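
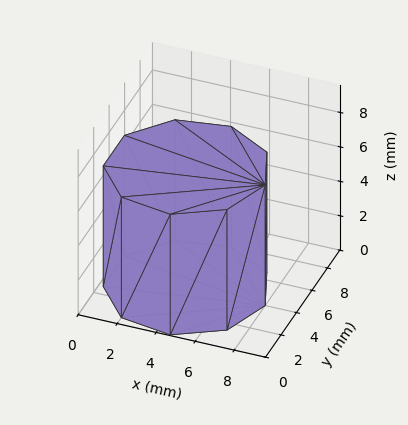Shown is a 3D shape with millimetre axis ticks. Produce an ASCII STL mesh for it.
Reading the render: the shape is a regular 9-sided prism (a cylinder approximated with 9 flat sides), circumscribed radius ≈ 4 mm, height ≈ 7 mm (dimensions read to the nearest mm from the axis ticks). For the STL, each face is triangulated and given an outward normal.

solid part
  facet normal 0.0000 0.0000 -1.0000
    outer loop
      vertex 4.695 7.939 0.000
      vertex 7.064 6.571 0.000
      vertex 8.000 4.000 0.000
    endloop
  endfacet
  facet normal 0.0000 0.0000 -1.0000
    outer loop
      vertex 2.000 7.464 0.000
      vertex 4.695 7.939 0.000
      vertex 8.000 4.000 0.000
    endloop
  endfacet
  facet normal 0.0000 0.0000 -1.0000
    outer loop
      vertex 0.241 5.368 0.000
      vertex 2.000 7.464 0.000
      vertex 8.000 4.000 0.000
    endloop
  endfacet
  facet normal 0.0000 0.0000 -1.0000
    outer loop
      vertex 0.241 2.632 0.000
      vertex 0.241 5.368 0.000
      vertex 8.000 4.000 0.000
    endloop
  endfacet
  facet normal 0.0000 0.0000 -1.0000
    outer loop
      vertex 2.000 0.536 0.000
      vertex 0.241 2.632 0.000
      vertex 8.000 4.000 0.000
    endloop
  endfacet
  facet normal 0.0000 0.0000 -1.0000
    outer loop
      vertex 4.695 0.061 0.000
      vertex 2.000 0.536 0.000
      vertex 8.000 4.000 0.000
    endloop
  endfacet
  facet normal 0.0000 0.0000 -1.0000
    outer loop
      vertex 7.064 1.429 0.000
      vertex 4.695 0.061 0.000
      vertex 8.000 4.000 0.000
    endloop
  endfacet
  facet normal 0.0000 0.0000 1.0000
    outer loop
      vertex 8.000 4.000 7.000
      vertex 7.064 6.571 7.000
      vertex 4.695 7.939 7.000
    endloop
  endfacet
  facet normal 0.0000 0.0000 1.0000
    outer loop
      vertex 8.000 4.000 7.000
      vertex 4.695 7.939 7.000
      vertex 2.000 7.464 7.000
    endloop
  endfacet
  facet normal 0.0000 0.0000 1.0000
    outer loop
      vertex 8.000 4.000 7.000
      vertex 2.000 7.464 7.000
      vertex 0.241 5.368 7.000
    endloop
  endfacet
  facet normal 0.0000 0.0000 1.0000
    outer loop
      vertex 8.000 4.000 7.000
      vertex 0.241 5.368 7.000
      vertex 0.241 2.632 7.000
    endloop
  endfacet
  facet normal 0.0000 0.0000 1.0000
    outer loop
      vertex 8.000 4.000 7.000
      vertex 0.241 2.632 7.000
      vertex 2.000 0.536 7.000
    endloop
  endfacet
  facet normal 0.0000 0.0000 1.0000
    outer loop
      vertex 8.000 4.000 7.000
      vertex 2.000 0.536 7.000
      vertex 4.695 0.061 7.000
    endloop
  endfacet
  facet normal 0.0000 0.0000 1.0000
    outer loop
      vertex 8.000 4.000 7.000
      vertex 4.695 0.061 7.000
      vertex 7.064 1.429 7.000
    endloop
  endfacet
  facet normal 0.9397 0.3421 0.0000
    outer loop
      vertex 8.000 4.000 0.000
      vertex 7.064 6.571 0.000
      vertex 7.064 6.571 7.000
    endloop
  endfacet
  facet normal 0.9397 0.3421 0.0000
    outer loop
      vertex 8.000 4.000 0.000
      vertex 7.064 6.571 7.000
      vertex 8.000 4.000 7.000
    endloop
  endfacet
  facet normal 0.5001 0.8660 0.0000
    outer loop
      vertex 7.064 6.571 0.000
      vertex 4.695 7.939 0.000
      vertex 4.695 7.939 7.000
    endloop
  endfacet
  facet normal 0.5001 0.8660 0.0000
    outer loop
      vertex 7.064 6.571 0.000
      vertex 4.695 7.939 7.000
      vertex 7.064 6.571 7.000
    endloop
  endfacet
  facet normal -0.1736 0.9848 0.0000
    outer loop
      vertex 4.695 7.939 0.000
      vertex 2.000 7.464 0.000
      vertex 2.000 7.464 7.000
    endloop
  endfacet
  facet normal -0.1736 0.9848 0.0000
    outer loop
      vertex 4.695 7.939 0.000
      vertex 2.000 7.464 7.000
      vertex 4.695 7.939 7.000
    endloop
  endfacet
  facet normal -0.7660 0.6428 0.0000
    outer loop
      vertex 2.000 7.464 0.000
      vertex 0.241 5.368 0.000
      vertex 0.241 5.368 7.000
    endloop
  endfacet
  facet normal -0.7660 0.6428 0.0000
    outer loop
      vertex 2.000 7.464 0.000
      vertex 0.241 5.368 7.000
      vertex 2.000 7.464 7.000
    endloop
  endfacet
  facet normal -1.0000 0.0000 0.0000
    outer loop
      vertex 0.241 5.368 0.000
      vertex 0.241 2.632 0.000
      vertex 0.241 2.632 7.000
    endloop
  endfacet
  facet normal -1.0000 0.0000 0.0000
    outer loop
      vertex 0.241 5.368 0.000
      vertex 0.241 2.632 7.000
      vertex 0.241 5.368 7.000
    endloop
  endfacet
  facet normal -0.7660 -0.6428 0.0000
    outer loop
      vertex 0.241 2.632 0.000
      vertex 2.000 0.536 0.000
      vertex 2.000 0.536 7.000
    endloop
  endfacet
  facet normal -0.7660 -0.6428 0.0000
    outer loop
      vertex 0.241 2.632 0.000
      vertex 2.000 0.536 7.000
      vertex 0.241 2.632 7.000
    endloop
  endfacet
  facet normal -0.1736 -0.9848 0.0000
    outer loop
      vertex 2.000 0.536 0.000
      vertex 4.695 0.061 0.000
      vertex 4.695 0.061 7.000
    endloop
  endfacet
  facet normal -0.1736 -0.9848 0.0000
    outer loop
      vertex 2.000 0.536 0.000
      vertex 4.695 0.061 7.000
      vertex 2.000 0.536 7.000
    endloop
  endfacet
  facet normal 0.5001 -0.8660 0.0000
    outer loop
      vertex 4.695 0.061 0.000
      vertex 7.064 1.429 0.000
      vertex 7.064 1.429 7.000
    endloop
  endfacet
  facet normal 0.5001 -0.8660 0.0000
    outer loop
      vertex 4.695 0.061 0.000
      vertex 7.064 1.429 7.000
      vertex 4.695 0.061 7.000
    endloop
  endfacet
  facet normal 0.9397 -0.3421 0.0000
    outer loop
      vertex 7.064 1.429 0.000
      vertex 8.000 4.000 0.000
      vertex 8.000 4.000 7.000
    endloop
  endfacet
  facet normal 0.9397 -0.3421 0.0000
    outer loop
      vertex 7.064 1.429 0.000
      vertex 8.000 4.000 7.000
      vertex 7.064 1.429 7.000
    endloop
  endfacet
endsolid part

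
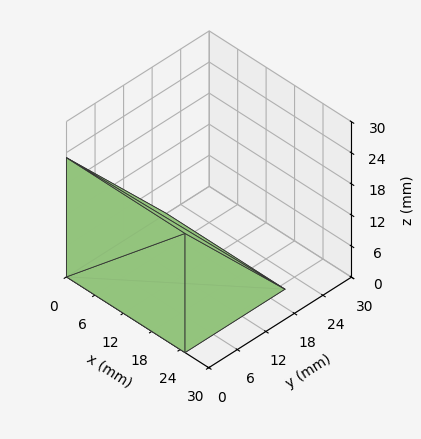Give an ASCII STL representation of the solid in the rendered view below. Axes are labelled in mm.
Reading the render: the shape is a wedge (ramp): 25 × 21 mm base, rising to 23 mm along the y=0 edge and sloping linearly to z=0 at y=21 (dimensions read to the nearest mm from the axis ticks). For the STL, each face is triangulated and given an outward normal.

solid part
  facet normal 0.0000 0.0000 -1.0000
    outer loop
      vertex 25.00 21.00 0.00
      vertex 25.00 0.00 0.00
      vertex 0.00 0.00 0.00
    endloop
  endfacet
  facet normal 0.0000 0.0000 -1.0000
    outer loop
      vertex 0.00 21.00 0.00
      vertex 25.00 21.00 0.00
      vertex 0.00 0.00 0.00
    endloop
  endfacet
  facet normal 0.0000 -1.0000 0.0000
    outer loop
      vertex 0.00 0.00 0.00
      vertex 25.00 0.00 0.00
      vertex 25.00 0.00 23.00
    endloop
  endfacet
  facet normal 0.0000 -1.0000 0.0000
    outer loop
      vertex 0.00 0.00 0.00
      vertex 25.00 0.00 23.00
      vertex 0.00 0.00 23.00
    endloop
  endfacet
  facet normal 0.0000 0.7385 0.6743
    outer loop
      vertex 0.00 0.00 23.00
      vertex 25.00 0.00 23.00
      vertex 25.00 21.00 0.00
    endloop
  endfacet
  facet normal 0.0000 0.7385 0.6743
    outer loop
      vertex 0.00 0.00 23.00
      vertex 25.00 21.00 0.00
      vertex 0.00 21.00 0.00
    endloop
  endfacet
  facet normal -1.0000 0.0000 0.0000
    outer loop
      vertex 0.00 0.00 23.00
      vertex 0.00 21.00 0.00
      vertex 0.00 0.00 0.00
    endloop
  endfacet
  facet normal 1.0000 0.0000 0.0000
    outer loop
      vertex 25.00 0.00 0.00
      vertex 25.00 21.00 0.00
      vertex 25.00 0.00 23.00
    endloop
  endfacet
endsolid part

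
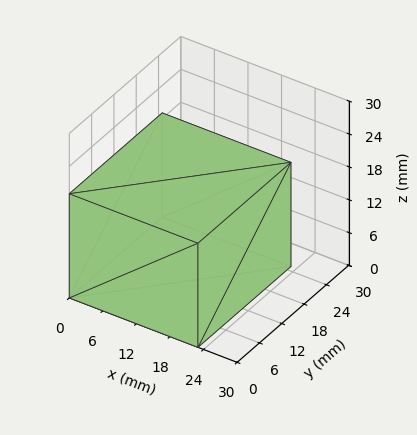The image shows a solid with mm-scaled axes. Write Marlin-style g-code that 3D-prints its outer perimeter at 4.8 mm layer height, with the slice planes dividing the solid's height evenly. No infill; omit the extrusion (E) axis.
Reading the render: the shape is a rectangular box, roughly 23 × 25 mm footprint and 19 mm tall (dimensions read to the nearest mm from the axis ticks). For the g-code, the solid's height is divided into equal slices at the stated Δz and each level perimeter traced with G1 moves after a G0 lift.

; perimeter-only toolpath
G21 ; units = mm
G90 ; absolute positioning
G28 ; home
; layer 1
G0 Z4.8
G0 X0.0 Y0.0
G1 X23.0 Y0.0
G1 X23.0 Y25.0
G1 X0.0 Y25.0
G1 X0.0 Y0.0
; layer 2
G0 Z9.5
G0 X0.0 Y0.0
G1 X23.0 Y0.0
G1 X23.0 Y25.0
G1 X0.0 Y25.0
G1 X0.0 Y0.0
; layer 3
G0 Z14.2
G0 X0.0 Y0.0
G1 X23.0 Y0.0
G1 X23.0 Y25.0
G1 X0.0 Y25.0
G1 X0.0 Y0.0
; layer 4
G0 Z19.0
G0 X0.0 Y0.0
G1 X23.0 Y0.0
G1 X23.0 Y25.0
G1 X0.0 Y25.0
G1 X0.0 Y0.0
M2 ; end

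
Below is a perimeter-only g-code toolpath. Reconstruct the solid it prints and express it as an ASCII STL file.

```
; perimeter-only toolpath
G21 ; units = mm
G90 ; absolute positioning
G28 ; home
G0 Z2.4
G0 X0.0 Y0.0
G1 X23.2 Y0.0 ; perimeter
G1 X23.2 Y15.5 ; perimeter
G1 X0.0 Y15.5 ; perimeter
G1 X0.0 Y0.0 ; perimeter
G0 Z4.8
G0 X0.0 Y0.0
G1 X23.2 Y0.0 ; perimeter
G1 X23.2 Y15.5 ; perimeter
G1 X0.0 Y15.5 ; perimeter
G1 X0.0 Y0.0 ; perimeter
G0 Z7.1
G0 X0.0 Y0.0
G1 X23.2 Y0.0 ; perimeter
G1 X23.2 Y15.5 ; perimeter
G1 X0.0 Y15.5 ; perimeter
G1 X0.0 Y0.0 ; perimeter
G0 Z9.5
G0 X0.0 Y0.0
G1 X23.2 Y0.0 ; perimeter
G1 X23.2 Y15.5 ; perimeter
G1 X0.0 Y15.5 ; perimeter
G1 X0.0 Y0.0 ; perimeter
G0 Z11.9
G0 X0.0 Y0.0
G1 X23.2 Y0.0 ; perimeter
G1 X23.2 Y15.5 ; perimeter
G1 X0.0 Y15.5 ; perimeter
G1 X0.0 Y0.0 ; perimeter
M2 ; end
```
solid part
  facet normal 0.0000 0.0000 -1.0000
    outer loop
      vertex 23.2 15.5 0.0
      vertex 23.2 0.0 0.0
      vertex 0.0 0.0 0.0
    endloop
  endfacet
  facet normal 0.0000 0.0000 -1.0000
    outer loop
      vertex 0.0 15.5 0.0
      vertex 23.2 15.5 0.0
      vertex 0.0 0.0 0.0
    endloop
  endfacet
  facet normal 0.0000 0.0000 1.0000
    outer loop
      vertex 0.0 0.0 11.9
      vertex 23.2 0.0 11.9
      vertex 23.2 15.5 11.9
    endloop
  endfacet
  facet normal 0.0000 0.0000 1.0000
    outer loop
      vertex 0.0 0.0 11.9
      vertex 23.2 15.5 11.9
      vertex 0.0 15.5 11.9
    endloop
  endfacet
  facet normal 0.0000 -1.0000 0.0000
    outer loop
      vertex 0.0 0.0 0.0
      vertex 23.2 0.0 0.0
      vertex 23.2 0.0 11.9
    endloop
  endfacet
  facet normal 0.0000 -1.0000 0.0000
    outer loop
      vertex 0.0 0.0 0.0
      vertex 23.2 0.0 11.9
      vertex 0.0 0.0 11.9
    endloop
  endfacet
  facet normal 0.0000 1.0000 0.0000
    outer loop
      vertex 23.2 15.5 11.9
      vertex 23.2 15.5 0.0
      vertex 0.0 15.5 0.0
    endloop
  endfacet
  facet normal 0.0000 1.0000 0.0000
    outer loop
      vertex 0.0 15.5 11.9
      vertex 23.2 15.5 11.9
      vertex 0.0 15.5 0.0
    endloop
  endfacet
  facet normal -1.0000 0.0000 0.0000
    outer loop
      vertex 0.0 15.5 11.9
      vertex 0.0 15.5 0.0
      vertex 0.0 0.0 0.0
    endloop
  endfacet
  facet normal -1.0000 0.0000 0.0000
    outer loop
      vertex 0.0 0.0 11.9
      vertex 0.0 15.5 11.9
      vertex 0.0 0.0 0.0
    endloop
  endfacet
  facet normal 1.0000 0.0000 0.0000
    outer loop
      vertex 23.2 0.0 0.0
      vertex 23.2 15.5 0.0
      vertex 23.2 15.5 11.9
    endloop
  endfacet
  facet normal 1.0000 0.0000 0.0000
    outer loop
      vertex 23.2 0.0 0.0
      vertex 23.2 15.5 11.9
      vertex 23.2 0.0 11.9
    endloop
  endfacet
endsolid part

The G0 Z moves step by Δz≈2.4 mm. Every layer's G1 loop is the same polygon, so the solid is a straight extrusion of it from z=0 to z≈11.9. Closing with flat bottom and top caps and triangulating gives 12 facets — a rectangular box, roughly 23.2 × 15.5 mm footprint and 11.9 mm tall.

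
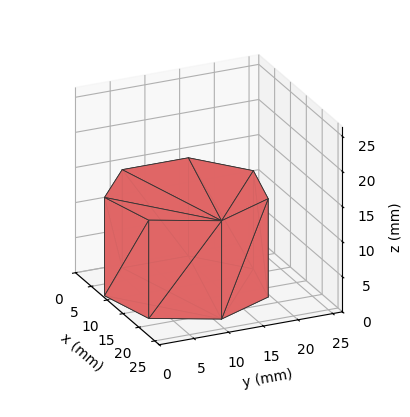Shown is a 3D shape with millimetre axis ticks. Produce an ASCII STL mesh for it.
Reading the render: the shape is a regular 7-sided prism (a cylinder approximated with 7 flat sides), circumscribed radius ≈ 11 mm, height ≈ 14 mm (dimensions read to the nearest mm from the axis ticks). For the STL, each face is triangulated and given an outward normal.

solid part
  facet normal 0.0000 0.0000 -1.0000
    outer loop
      vertex 8.55 21.72 0.00
      vertex 17.86 19.60 0.00
      vertex 22.00 11.00 0.00
    endloop
  endfacet
  facet normal 0.0000 0.0000 -1.0000
    outer loop
      vertex 1.09 15.77 0.00
      vertex 8.55 21.72 0.00
      vertex 22.00 11.00 0.00
    endloop
  endfacet
  facet normal 0.0000 0.0000 -1.0000
    outer loop
      vertex 1.09 6.23 0.00
      vertex 1.09 15.77 0.00
      vertex 22.00 11.00 0.00
    endloop
  endfacet
  facet normal 0.0000 0.0000 -1.0000
    outer loop
      vertex 8.55 0.28 0.00
      vertex 1.09 6.23 0.00
      vertex 22.00 11.00 0.00
    endloop
  endfacet
  facet normal 0.0000 0.0000 -1.0000
    outer loop
      vertex 17.86 2.40 0.00
      vertex 8.55 0.28 0.00
      vertex 22.00 11.00 0.00
    endloop
  endfacet
  facet normal 0.0000 0.0000 1.0000
    outer loop
      vertex 22.00 11.00 14.00
      vertex 17.86 19.60 14.00
      vertex 8.55 21.72 14.00
    endloop
  endfacet
  facet normal 0.0000 0.0000 1.0000
    outer loop
      vertex 22.00 11.00 14.00
      vertex 8.55 21.72 14.00
      vertex 1.09 15.77 14.00
    endloop
  endfacet
  facet normal 0.0000 0.0000 1.0000
    outer loop
      vertex 22.00 11.00 14.00
      vertex 1.09 15.77 14.00
      vertex 1.09 6.23 14.00
    endloop
  endfacet
  facet normal 0.0000 0.0000 1.0000
    outer loop
      vertex 22.00 11.00 14.00
      vertex 1.09 6.23 14.00
      vertex 8.55 0.28 14.00
    endloop
  endfacet
  facet normal 0.0000 0.0000 1.0000
    outer loop
      vertex 22.00 11.00 14.00
      vertex 8.55 0.28 14.00
      vertex 17.86 2.40 14.00
    endloop
  endfacet
  facet normal 0.9010 0.4338 0.0000
    outer loop
      vertex 22.00 11.00 0.00
      vertex 17.86 19.60 0.00
      vertex 17.86 19.60 14.00
    endloop
  endfacet
  facet normal 0.9010 0.4338 0.0000
    outer loop
      vertex 22.00 11.00 0.00
      vertex 17.86 19.60 14.00
      vertex 22.00 11.00 14.00
    endloop
  endfacet
  facet normal 0.2220 0.9750 0.0000
    outer loop
      vertex 17.86 19.60 0.00
      vertex 8.55 21.72 0.00
      vertex 8.55 21.72 14.00
    endloop
  endfacet
  facet normal 0.2220 0.9750 0.0000
    outer loop
      vertex 17.86 19.60 0.00
      vertex 8.55 21.72 14.00
      vertex 17.86 19.60 14.00
    endloop
  endfacet
  facet normal -0.6235 0.7818 0.0000
    outer loop
      vertex 8.55 21.72 0.00
      vertex 1.09 15.77 0.00
      vertex 1.09 15.77 14.00
    endloop
  endfacet
  facet normal -0.6235 0.7818 0.0000
    outer loop
      vertex 8.55 21.72 0.00
      vertex 1.09 15.77 14.00
      vertex 8.55 21.72 14.00
    endloop
  endfacet
  facet normal -1.0000 0.0000 0.0000
    outer loop
      vertex 1.09 15.77 0.00
      vertex 1.09 6.23 0.00
      vertex 1.09 6.23 14.00
    endloop
  endfacet
  facet normal -1.0000 0.0000 0.0000
    outer loop
      vertex 1.09 15.77 0.00
      vertex 1.09 6.23 14.00
      vertex 1.09 15.77 14.00
    endloop
  endfacet
  facet normal -0.6235 -0.7818 0.0000
    outer loop
      vertex 1.09 6.23 0.00
      vertex 8.55 0.28 0.00
      vertex 8.55 0.28 14.00
    endloop
  endfacet
  facet normal -0.6235 -0.7818 0.0000
    outer loop
      vertex 1.09 6.23 0.00
      vertex 8.55 0.28 14.00
      vertex 1.09 6.23 14.00
    endloop
  endfacet
  facet normal 0.2220 -0.9750 0.0000
    outer loop
      vertex 8.55 0.28 0.00
      vertex 17.86 2.40 0.00
      vertex 17.86 2.40 14.00
    endloop
  endfacet
  facet normal 0.2220 -0.9750 0.0000
    outer loop
      vertex 8.55 0.28 0.00
      vertex 17.86 2.40 14.00
      vertex 8.55 0.28 14.00
    endloop
  endfacet
  facet normal 0.9010 -0.4338 0.0000
    outer loop
      vertex 17.86 2.40 0.00
      vertex 22.00 11.00 0.00
      vertex 22.00 11.00 14.00
    endloop
  endfacet
  facet normal 0.9010 -0.4338 0.0000
    outer loop
      vertex 17.86 2.40 0.00
      vertex 22.00 11.00 14.00
      vertex 17.86 2.40 14.00
    endloop
  endfacet
endsolid part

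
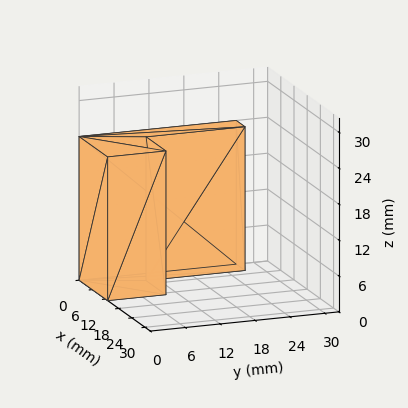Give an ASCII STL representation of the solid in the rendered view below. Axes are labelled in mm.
Reading the render: the shape is an L-shaped prism: outer 13 × 27 mm, arm thicknesses ≈ 10 mm (horizontal) and 4 mm (vertical), extruded 24 mm in z (dimensions read to the nearest mm from the axis ticks). For the STL, each face is triangulated and given an outward normal.

solid part
  facet normal 0.0000 0.0000 -1.0000
    outer loop
      vertex 13.0 10.0 0.0
      vertex 13.0 0.0 0.0
      vertex 0.0 0.0 0.0
    endloop
  endfacet
  facet normal 0.0000 0.0000 -1.0000
    outer loop
      vertex 4.0 10.0 0.0
      vertex 13.0 10.0 0.0
      vertex 0.0 0.0 0.0
    endloop
  endfacet
  facet normal 0.0000 0.0000 -1.0000
    outer loop
      vertex 4.0 27.0 0.0
      vertex 4.0 10.0 0.0
      vertex 0.0 0.0 0.0
    endloop
  endfacet
  facet normal 0.0000 0.0000 -1.0000
    outer loop
      vertex 0.0 27.0 0.0
      vertex 4.0 27.0 0.0
      vertex 0.0 0.0 0.0
    endloop
  endfacet
  facet normal 0.0000 0.0000 1.0000
    outer loop
      vertex 0.0 0.0 24.0
      vertex 13.0 0.0 24.0
      vertex 13.0 10.0 24.0
    endloop
  endfacet
  facet normal 0.0000 0.0000 1.0000
    outer loop
      vertex 0.0 0.0 24.0
      vertex 13.0 10.0 24.0
      vertex 4.0 10.0 24.0
    endloop
  endfacet
  facet normal 0.0000 0.0000 1.0000
    outer loop
      vertex 0.0 0.0 24.0
      vertex 4.0 10.0 24.0
      vertex 4.0 27.0 24.0
    endloop
  endfacet
  facet normal 0.0000 0.0000 1.0000
    outer loop
      vertex 0.0 0.0 24.0
      vertex 4.0 27.0 24.0
      vertex 0.0 27.0 24.0
    endloop
  endfacet
  facet normal 0.0000 -1.0000 0.0000
    outer loop
      vertex 0.0 0.0 0.0
      vertex 13.0 0.0 0.0
      vertex 13.0 0.0 24.0
    endloop
  endfacet
  facet normal 0.0000 -1.0000 0.0000
    outer loop
      vertex 0.0 0.0 0.0
      vertex 13.0 0.0 24.0
      vertex 0.0 0.0 24.0
    endloop
  endfacet
  facet normal 1.0000 0.0000 0.0000
    outer loop
      vertex 13.0 0.0 0.0
      vertex 13.0 10.0 0.0
      vertex 13.0 10.0 24.0
    endloop
  endfacet
  facet normal 1.0000 0.0000 0.0000
    outer loop
      vertex 13.0 0.0 0.0
      vertex 13.0 10.0 24.0
      vertex 13.0 0.0 24.0
    endloop
  endfacet
  facet normal 0.0000 1.0000 0.0000
    outer loop
      vertex 13.0 10.0 0.0
      vertex 4.0 10.0 0.0
      vertex 4.0 10.0 24.0
    endloop
  endfacet
  facet normal 0.0000 1.0000 0.0000
    outer loop
      vertex 13.0 10.0 0.0
      vertex 4.0 10.0 24.0
      vertex 13.0 10.0 24.0
    endloop
  endfacet
  facet normal 1.0000 0.0000 0.0000
    outer loop
      vertex 4.0 10.0 0.0
      vertex 4.0 27.0 0.0
      vertex 4.0 27.0 24.0
    endloop
  endfacet
  facet normal 1.0000 0.0000 0.0000
    outer loop
      vertex 4.0 10.0 0.0
      vertex 4.0 27.0 24.0
      vertex 4.0 10.0 24.0
    endloop
  endfacet
  facet normal 0.0000 1.0000 0.0000
    outer loop
      vertex 4.0 27.0 0.0
      vertex 0.0 27.0 0.0
      vertex 0.0 27.0 24.0
    endloop
  endfacet
  facet normal 0.0000 1.0000 0.0000
    outer loop
      vertex 4.0 27.0 0.0
      vertex 0.0 27.0 24.0
      vertex 4.0 27.0 24.0
    endloop
  endfacet
  facet normal -1.0000 0.0000 0.0000
    outer loop
      vertex 0.0 27.0 0.0
      vertex 0.0 0.0 0.0
      vertex 0.0 0.0 24.0
    endloop
  endfacet
  facet normal -1.0000 0.0000 0.0000
    outer loop
      vertex 0.0 27.0 0.0
      vertex 0.0 0.0 24.0
      vertex 0.0 27.0 24.0
    endloop
  endfacet
endsolid part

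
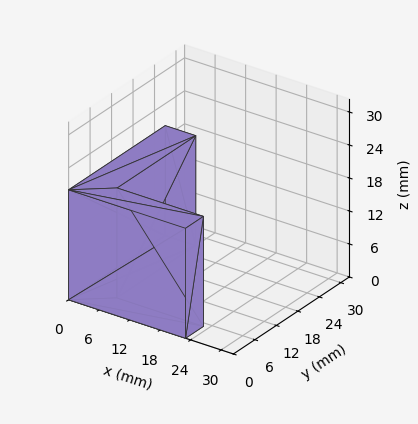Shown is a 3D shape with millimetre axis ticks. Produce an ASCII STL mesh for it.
Reading the render: the shape is an L-shaped prism: outer 23 × 27 mm, arm thicknesses ≈ 5 mm (horizontal) and 6 mm (vertical), extruded 20 mm in z (dimensions read to the nearest mm from the axis ticks). For the STL, each face is triangulated and given an outward normal.

solid part
  facet normal 0.0000 0.0000 -1.0000
    outer loop
      vertex 23.000 5.000 0.000
      vertex 23.000 0.000 0.000
      vertex 0.000 0.000 0.000
    endloop
  endfacet
  facet normal 0.0000 0.0000 -1.0000
    outer loop
      vertex 6.000 5.000 0.000
      vertex 23.000 5.000 0.000
      vertex 0.000 0.000 0.000
    endloop
  endfacet
  facet normal 0.0000 0.0000 -1.0000
    outer loop
      vertex 6.000 27.000 0.000
      vertex 6.000 5.000 0.000
      vertex 0.000 0.000 0.000
    endloop
  endfacet
  facet normal 0.0000 0.0000 -1.0000
    outer loop
      vertex 0.000 27.000 0.000
      vertex 6.000 27.000 0.000
      vertex 0.000 0.000 0.000
    endloop
  endfacet
  facet normal 0.0000 0.0000 1.0000
    outer loop
      vertex 0.000 0.000 20.000
      vertex 23.000 0.000 20.000
      vertex 23.000 5.000 20.000
    endloop
  endfacet
  facet normal 0.0000 0.0000 1.0000
    outer loop
      vertex 0.000 0.000 20.000
      vertex 23.000 5.000 20.000
      vertex 6.000 5.000 20.000
    endloop
  endfacet
  facet normal 0.0000 0.0000 1.0000
    outer loop
      vertex 0.000 0.000 20.000
      vertex 6.000 5.000 20.000
      vertex 6.000 27.000 20.000
    endloop
  endfacet
  facet normal 0.0000 0.0000 1.0000
    outer loop
      vertex 0.000 0.000 20.000
      vertex 6.000 27.000 20.000
      vertex 0.000 27.000 20.000
    endloop
  endfacet
  facet normal 0.0000 -1.0000 0.0000
    outer loop
      vertex 0.000 0.000 0.000
      vertex 23.000 0.000 0.000
      vertex 23.000 0.000 20.000
    endloop
  endfacet
  facet normal 0.0000 -1.0000 0.0000
    outer loop
      vertex 0.000 0.000 0.000
      vertex 23.000 0.000 20.000
      vertex 0.000 0.000 20.000
    endloop
  endfacet
  facet normal 1.0000 0.0000 0.0000
    outer loop
      vertex 23.000 0.000 0.000
      vertex 23.000 5.000 0.000
      vertex 23.000 5.000 20.000
    endloop
  endfacet
  facet normal 1.0000 0.0000 0.0000
    outer loop
      vertex 23.000 0.000 0.000
      vertex 23.000 5.000 20.000
      vertex 23.000 0.000 20.000
    endloop
  endfacet
  facet normal 0.0000 1.0000 0.0000
    outer loop
      vertex 23.000 5.000 0.000
      vertex 6.000 5.000 0.000
      vertex 6.000 5.000 20.000
    endloop
  endfacet
  facet normal 0.0000 1.0000 0.0000
    outer loop
      vertex 23.000 5.000 0.000
      vertex 6.000 5.000 20.000
      vertex 23.000 5.000 20.000
    endloop
  endfacet
  facet normal 1.0000 0.0000 0.0000
    outer loop
      vertex 6.000 5.000 0.000
      vertex 6.000 27.000 0.000
      vertex 6.000 27.000 20.000
    endloop
  endfacet
  facet normal 1.0000 0.0000 0.0000
    outer loop
      vertex 6.000 5.000 0.000
      vertex 6.000 27.000 20.000
      vertex 6.000 5.000 20.000
    endloop
  endfacet
  facet normal 0.0000 1.0000 0.0000
    outer loop
      vertex 6.000 27.000 0.000
      vertex 0.000 27.000 0.000
      vertex 0.000 27.000 20.000
    endloop
  endfacet
  facet normal 0.0000 1.0000 0.0000
    outer loop
      vertex 6.000 27.000 0.000
      vertex 0.000 27.000 20.000
      vertex 6.000 27.000 20.000
    endloop
  endfacet
  facet normal -1.0000 0.0000 0.0000
    outer loop
      vertex 0.000 27.000 0.000
      vertex 0.000 0.000 0.000
      vertex 0.000 0.000 20.000
    endloop
  endfacet
  facet normal -1.0000 0.0000 0.0000
    outer loop
      vertex 0.000 27.000 0.000
      vertex 0.000 0.000 20.000
      vertex 0.000 27.000 20.000
    endloop
  endfacet
endsolid part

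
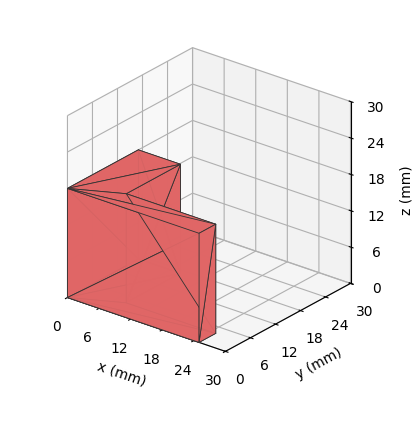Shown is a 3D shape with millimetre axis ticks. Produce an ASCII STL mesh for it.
Reading the render: the shape is an L-shaped prism: outer 25 × 17 mm, arm thicknesses ≈ 4 mm (horizontal) and 8 mm (vertical), extruded 18 mm in z (dimensions read to the nearest mm from the axis ticks). For the STL, each face is triangulated and given an outward normal.

solid part
  facet normal 0.0000 0.0000 -1.0000
    outer loop
      vertex 25.00 4.00 0.00
      vertex 25.00 0.00 0.00
      vertex 0.00 0.00 0.00
    endloop
  endfacet
  facet normal 0.0000 0.0000 -1.0000
    outer loop
      vertex 8.00 4.00 0.00
      vertex 25.00 4.00 0.00
      vertex 0.00 0.00 0.00
    endloop
  endfacet
  facet normal 0.0000 0.0000 -1.0000
    outer loop
      vertex 8.00 17.00 0.00
      vertex 8.00 4.00 0.00
      vertex 0.00 0.00 0.00
    endloop
  endfacet
  facet normal 0.0000 0.0000 -1.0000
    outer loop
      vertex 0.00 17.00 0.00
      vertex 8.00 17.00 0.00
      vertex 0.00 0.00 0.00
    endloop
  endfacet
  facet normal 0.0000 0.0000 1.0000
    outer loop
      vertex 0.00 0.00 18.00
      vertex 25.00 0.00 18.00
      vertex 25.00 4.00 18.00
    endloop
  endfacet
  facet normal 0.0000 0.0000 1.0000
    outer loop
      vertex 0.00 0.00 18.00
      vertex 25.00 4.00 18.00
      vertex 8.00 4.00 18.00
    endloop
  endfacet
  facet normal 0.0000 0.0000 1.0000
    outer loop
      vertex 0.00 0.00 18.00
      vertex 8.00 4.00 18.00
      vertex 8.00 17.00 18.00
    endloop
  endfacet
  facet normal 0.0000 0.0000 1.0000
    outer loop
      vertex 0.00 0.00 18.00
      vertex 8.00 17.00 18.00
      vertex 0.00 17.00 18.00
    endloop
  endfacet
  facet normal 0.0000 -1.0000 0.0000
    outer loop
      vertex 0.00 0.00 0.00
      vertex 25.00 0.00 0.00
      vertex 25.00 0.00 18.00
    endloop
  endfacet
  facet normal 0.0000 -1.0000 0.0000
    outer loop
      vertex 0.00 0.00 0.00
      vertex 25.00 0.00 18.00
      vertex 0.00 0.00 18.00
    endloop
  endfacet
  facet normal 1.0000 0.0000 0.0000
    outer loop
      vertex 25.00 0.00 0.00
      vertex 25.00 4.00 0.00
      vertex 25.00 4.00 18.00
    endloop
  endfacet
  facet normal 1.0000 0.0000 0.0000
    outer loop
      vertex 25.00 0.00 0.00
      vertex 25.00 4.00 18.00
      vertex 25.00 0.00 18.00
    endloop
  endfacet
  facet normal 0.0000 1.0000 0.0000
    outer loop
      vertex 25.00 4.00 0.00
      vertex 8.00 4.00 0.00
      vertex 8.00 4.00 18.00
    endloop
  endfacet
  facet normal 0.0000 1.0000 0.0000
    outer loop
      vertex 25.00 4.00 0.00
      vertex 8.00 4.00 18.00
      vertex 25.00 4.00 18.00
    endloop
  endfacet
  facet normal 1.0000 0.0000 0.0000
    outer loop
      vertex 8.00 4.00 0.00
      vertex 8.00 17.00 0.00
      vertex 8.00 17.00 18.00
    endloop
  endfacet
  facet normal 1.0000 0.0000 0.0000
    outer loop
      vertex 8.00 4.00 0.00
      vertex 8.00 17.00 18.00
      vertex 8.00 4.00 18.00
    endloop
  endfacet
  facet normal 0.0000 1.0000 0.0000
    outer loop
      vertex 8.00 17.00 0.00
      vertex 0.00 17.00 0.00
      vertex 0.00 17.00 18.00
    endloop
  endfacet
  facet normal 0.0000 1.0000 0.0000
    outer loop
      vertex 8.00 17.00 0.00
      vertex 0.00 17.00 18.00
      vertex 8.00 17.00 18.00
    endloop
  endfacet
  facet normal -1.0000 0.0000 0.0000
    outer loop
      vertex 0.00 17.00 0.00
      vertex 0.00 0.00 0.00
      vertex 0.00 0.00 18.00
    endloop
  endfacet
  facet normal -1.0000 0.0000 0.0000
    outer loop
      vertex 0.00 17.00 0.00
      vertex 0.00 0.00 18.00
      vertex 0.00 17.00 18.00
    endloop
  endfacet
endsolid part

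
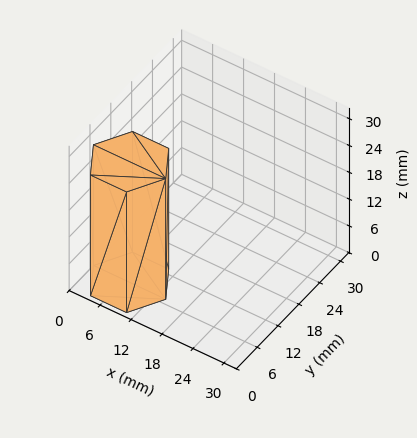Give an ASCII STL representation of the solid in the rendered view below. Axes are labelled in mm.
Reading the render: the shape is a regular 6-sided prism (a cylinder approximated with 6 flat sides), circumscribed radius ≈ 7 mm, height ≈ 27 mm (dimensions read to the nearest mm from the axis ticks). For the STL, each face is triangulated and given an outward normal.

solid part
  facet normal 0.0000 0.0000 -1.0000
    outer loop
      vertex 3.500 13.062 0.000
      vertex 10.500 13.062 0.000
      vertex 14.000 7.000 0.000
    endloop
  endfacet
  facet normal 0.0000 0.0000 -1.0000
    outer loop
      vertex 0.000 7.000 0.000
      vertex 3.500 13.062 0.000
      vertex 14.000 7.000 0.000
    endloop
  endfacet
  facet normal 0.0000 0.0000 -1.0000
    outer loop
      vertex 3.500 0.938 0.000
      vertex 0.000 7.000 0.000
      vertex 14.000 7.000 0.000
    endloop
  endfacet
  facet normal 0.0000 0.0000 -1.0000
    outer loop
      vertex 10.500 0.938 0.000
      vertex 3.500 0.938 0.000
      vertex 14.000 7.000 0.000
    endloop
  endfacet
  facet normal 0.0000 0.0000 1.0000
    outer loop
      vertex 14.000 7.000 27.000
      vertex 10.500 13.062 27.000
      vertex 3.500 13.062 27.000
    endloop
  endfacet
  facet normal 0.0000 0.0000 1.0000
    outer loop
      vertex 14.000 7.000 27.000
      vertex 3.500 13.062 27.000
      vertex 0.000 7.000 27.000
    endloop
  endfacet
  facet normal 0.0000 0.0000 1.0000
    outer loop
      vertex 14.000 7.000 27.000
      vertex 0.000 7.000 27.000
      vertex 3.500 0.938 27.000
    endloop
  endfacet
  facet normal 0.0000 0.0000 1.0000
    outer loop
      vertex 14.000 7.000 27.000
      vertex 3.500 0.938 27.000
      vertex 10.500 0.938 27.000
    endloop
  endfacet
  facet normal 0.8660 0.5000 0.0000
    outer loop
      vertex 14.000 7.000 0.000
      vertex 10.500 13.062 0.000
      vertex 10.500 13.062 27.000
    endloop
  endfacet
  facet normal 0.8660 0.5000 0.0000
    outer loop
      vertex 14.000 7.000 0.000
      vertex 10.500 13.062 27.000
      vertex 14.000 7.000 27.000
    endloop
  endfacet
  facet normal 0.0000 1.0000 0.0000
    outer loop
      vertex 10.500 13.062 0.000
      vertex 3.500 13.062 0.000
      vertex 3.500 13.062 27.000
    endloop
  endfacet
  facet normal 0.0000 1.0000 0.0000
    outer loop
      vertex 10.500 13.062 0.000
      vertex 3.500 13.062 27.000
      vertex 10.500 13.062 27.000
    endloop
  endfacet
  facet normal -0.8660 0.5000 0.0000
    outer loop
      vertex 3.500 13.062 0.000
      vertex 0.000 7.000 0.000
      vertex 0.000 7.000 27.000
    endloop
  endfacet
  facet normal -0.8660 0.5000 0.0000
    outer loop
      vertex 3.500 13.062 0.000
      vertex 0.000 7.000 27.000
      vertex 3.500 13.062 27.000
    endloop
  endfacet
  facet normal -0.8660 -0.5000 0.0000
    outer loop
      vertex 0.000 7.000 0.000
      vertex 3.500 0.938 0.000
      vertex 3.500 0.938 27.000
    endloop
  endfacet
  facet normal -0.8660 -0.5000 0.0000
    outer loop
      vertex 0.000 7.000 0.000
      vertex 3.500 0.938 27.000
      vertex 0.000 7.000 27.000
    endloop
  endfacet
  facet normal 0.0000 -1.0000 0.0000
    outer loop
      vertex 3.500 0.938 0.000
      vertex 10.500 0.938 0.000
      vertex 10.500 0.938 27.000
    endloop
  endfacet
  facet normal 0.0000 -1.0000 0.0000
    outer loop
      vertex 3.500 0.938 0.000
      vertex 10.500 0.938 27.000
      vertex 3.500 0.938 27.000
    endloop
  endfacet
  facet normal 0.8660 -0.5000 0.0000
    outer loop
      vertex 10.500 0.938 0.000
      vertex 14.000 7.000 0.000
      vertex 14.000 7.000 27.000
    endloop
  endfacet
  facet normal 0.8660 -0.5000 0.0000
    outer loop
      vertex 10.500 0.938 0.000
      vertex 14.000 7.000 27.000
      vertex 10.500 0.938 27.000
    endloop
  endfacet
endsolid part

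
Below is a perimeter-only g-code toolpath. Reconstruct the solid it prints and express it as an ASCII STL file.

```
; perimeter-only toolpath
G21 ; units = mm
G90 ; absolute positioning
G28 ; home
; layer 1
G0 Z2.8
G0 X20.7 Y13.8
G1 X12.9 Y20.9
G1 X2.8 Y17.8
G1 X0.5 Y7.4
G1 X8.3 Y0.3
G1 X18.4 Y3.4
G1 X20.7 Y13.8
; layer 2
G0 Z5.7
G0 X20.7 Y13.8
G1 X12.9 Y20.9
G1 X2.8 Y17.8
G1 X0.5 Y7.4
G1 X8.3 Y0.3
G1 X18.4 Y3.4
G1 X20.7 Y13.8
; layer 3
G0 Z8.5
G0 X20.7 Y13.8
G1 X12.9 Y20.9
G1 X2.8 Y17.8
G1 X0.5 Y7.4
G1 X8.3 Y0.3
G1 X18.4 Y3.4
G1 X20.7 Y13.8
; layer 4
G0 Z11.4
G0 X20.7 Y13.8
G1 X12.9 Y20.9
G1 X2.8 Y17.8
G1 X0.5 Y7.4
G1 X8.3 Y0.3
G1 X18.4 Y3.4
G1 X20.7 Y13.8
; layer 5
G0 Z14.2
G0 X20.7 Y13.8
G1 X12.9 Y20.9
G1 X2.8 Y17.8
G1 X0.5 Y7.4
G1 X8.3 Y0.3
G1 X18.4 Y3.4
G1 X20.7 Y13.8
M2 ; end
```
solid part
  facet normal 0.0000 0.0000 -1.0000
    outer loop
      vertex 2.8 17.8 0.0
      vertex 12.9 20.9 0.0
      vertex 20.7 13.8 0.0
    endloop
  endfacet
  facet normal 0.0000 0.0000 -1.0000
    outer loop
      vertex 0.5 7.4 0.0
      vertex 2.8 17.8 0.0
      vertex 20.7 13.8 0.0
    endloop
  endfacet
  facet normal 0.0000 0.0000 -1.0000
    outer loop
      vertex 8.3 0.3 0.0
      vertex 0.5 7.4 0.0
      vertex 20.7 13.8 0.0
    endloop
  endfacet
  facet normal 0.0000 0.0000 -1.0000
    outer loop
      vertex 18.4 3.4 0.0
      vertex 8.3 0.3 0.0
      vertex 20.7 13.8 0.0
    endloop
  endfacet
  facet normal 0.0000 0.0000 1.0000
    outer loop
      vertex 20.7 13.8 14.2
      vertex 12.9 20.9 14.2
      vertex 2.8 17.8 14.2
    endloop
  endfacet
  facet normal 0.0000 0.0000 1.0000
    outer loop
      vertex 20.7 13.8 14.2
      vertex 2.8 17.8 14.2
      vertex 0.5 7.4 14.2
    endloop
  endfacet
  facet normal 0.0000 0.0000 1.0000
    outer loop
      vertex 20.7 13.8 14.2
      vertex 0.5 7.4 14.2
      vertex 8.3 0.3 14.2
    endloop
  endfacet
  facet normal 0.0000 0.0000 1.0000
    outer loop
      vertex 20.7 13.8 14.2
      vertex 8.3 0.3 14.2
      vertex 18.4 3.4 14.2
    endloop
  endfacet
  facet normal 0.6731 0.7395 0.0000
    outer loop
      vertex 20.7 13.8 0.0
      vertex 12.9 20.9 0.0
      vertex 12.9 20.9 14.2
    endloop
  endfacet
  facet normal 0.6731 0.7395 0.0000
    outer loop
      vertex 20.7 13.8 0.0
      vertex 12.9 20.9 14.2
      vertex 20.7 13.8 14.2
    endloop
  endfacet
  facet normal -0.2934 0.9560 0.0000
    outer loop
      vertex 12.9 20.9 0.0
      vertex 2.8 17.8 0.0
      vertex 2.8 17.8 14.2
    endloop
  endfacet
  facet normal -0.2934 0.9560 0.0000
    outer loop
      vertex 12.9 20.9 0.0
      vertex 2.8 17.8 14.2
      vertex 12.9 20.9 14.2
    endloop
  endfacet
  facet normal -0.9764 0.2159 0.0000
    outer loop
      vertex 2.8 17.8 0.0
      vertex 0.5 7.4 0.0
      vertex 0.5 7.4 14.2
    endloop
  endfacet
  facet normal -0.9764 0.2159 0.0000
    outer loop
      vertex 2.8 17.8 0.0
      vertex 0.5 7.4 14.2
      vertex 2.8 17.8 14.2
    endloop
  endfacet
  facet normal -0.6731 -0.7395 0.0000
    outer loop
      vertex 0.5 7.4 0.0
      vertex 8.3 0.3 0.0
      vertex 8.3 0.3 14.2
    endloop
  endfacet
  facet normal -0.6731 -0.7395 0.0000
    outer loop
      vertex 0.5 7.4 0.0
      vertex 8.3 0.3 14.2
      vertex 0.5 7.4 14.2
    endloop
  endfacet
  facet normal 0.2934 -0.9560 0.0000
    outer loop
      vertex 8.3 0.3 0.0
      vertex 18.4 3.4 0.0
      vertex 18.4 3.4 14.2
    endloop
  endfacet
  facet normal 0.2934 -0.9560 0.0000
    outer loop
      vertex 8.3 0.3 0.0
      vertex 18.4 3.4 14.2
      vertex 8.3 0.3 14.2
    endloop
  endfacet
  facet normal 0.9764 -0.2159 0.0000
    outer loop
      vertex 18.4 3.4 0.0
      vertex 20.7 13.8 0.0
      vertex 20.7 13.8 14.2
    endloop
  endfacet
  facet normal 0.9764 -0.2159 0.0000
    outer loop
      vertex 18.4 3.4 0.0
      vertex 20.7 13.8 14.2
      vertex 18.4 3.4 14.2
    endloop
  endfacet
endsolid part

The G0 Z moves step by Δz≈2.8 mm. Every layer's G1 loop is the same polygon, so the solid is a straight extrusion of it from z=0 to z≈14.2. Closing with flat bottom and top caps and triangulating gives 20 facets — a regular 6-sided prism (a cylinder approximated with 6 flat sides), circumscribed radius ≈ 10.6 mm, height ≈ 14.2 mm.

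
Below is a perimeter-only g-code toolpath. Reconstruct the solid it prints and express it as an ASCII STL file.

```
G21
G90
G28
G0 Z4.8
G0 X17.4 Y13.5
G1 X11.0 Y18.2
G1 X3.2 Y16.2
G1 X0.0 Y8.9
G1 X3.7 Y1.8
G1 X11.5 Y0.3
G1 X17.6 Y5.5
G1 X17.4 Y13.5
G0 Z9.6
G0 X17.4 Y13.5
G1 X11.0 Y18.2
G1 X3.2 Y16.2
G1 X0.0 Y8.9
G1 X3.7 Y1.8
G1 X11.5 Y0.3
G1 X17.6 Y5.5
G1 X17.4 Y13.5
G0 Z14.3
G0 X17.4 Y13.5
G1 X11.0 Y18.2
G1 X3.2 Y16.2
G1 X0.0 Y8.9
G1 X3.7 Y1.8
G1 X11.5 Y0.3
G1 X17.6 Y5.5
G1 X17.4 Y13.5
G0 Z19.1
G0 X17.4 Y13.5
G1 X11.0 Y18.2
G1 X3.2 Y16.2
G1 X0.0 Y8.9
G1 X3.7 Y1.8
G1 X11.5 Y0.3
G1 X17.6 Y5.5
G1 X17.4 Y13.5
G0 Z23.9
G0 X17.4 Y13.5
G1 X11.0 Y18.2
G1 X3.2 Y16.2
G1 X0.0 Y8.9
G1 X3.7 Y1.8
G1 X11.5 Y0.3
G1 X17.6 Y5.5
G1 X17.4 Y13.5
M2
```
solid part
  facet normal 0.0000 0.0000 -1.0000
    outer loop
      vertex 3.2 16.2 0.0
      vertex 11.0 18.2 0.0
      vertex 17.4 13.5 0.0
    endloop
  endfacet
  facet normal 0.0000 0.0000 -1.0000
    outer loop
      vertex 0.0 8.9 0.0
      vertex 3.2 16.2 0.0
      vertex 17.4 13.5 0.0
    endloop
  endfacet
  facet normal 0.0000 0.0000 -1.0000
    outer loop
      vertex 3.7 1.8 0.0
      vertex 0.0 8.9 0.0
      vertex 17.4 13.5 0.0
    endloop
  endfacet
  facet normal 0.0000 0.0000 -1.0000
    outer loop
      vertex 11.5 0.3 0.0
      vertex 3.7 1.8 0.0
      vertex 17.4 13.5 0.0
    endloop
  endfacet
  facet normal 0.0000 0.0000 -1.0000
    outer loop
      vertex 17.6 5.5 0.0
      vertex 11.5 0.3 0.0
      vertex 17.4 13.5 0.0
    endloop
  endfacet
  facet normal 0.0000 0.0000 1.0000
    outer loop
      vertex 17.4 13.5 23.9
      vertex 11.0 18.2 23.9
      vertex 3.2 16.2 23.9
    endloop
  endfacet
  facet normal 0.0000 0.0000 1.0000
    outer loop
      vertex 17.4 13.5 23.9
      vertex 3.2 16.2 23.9
      vertex 0.0 8.9 23.9
    endloop
  endfacet
  facet normal 0.0000 0.0000 1.0000
    outer loop
      vertex 17.4 13.5 23.9
      vertex 0.0 8.9 23.9
      vertex 3.7 1.8 23.9
    endloop
  endfacet
  facet normal 0.0000 0.0000 1.0000
    outer loop
      vertex 17.4 13.5 23.9
      vertex 3.7 1.8 23.9
      vertex 11.5 0.3 23.9
    endloop
  endfacet
  facet normal 0.0000 0.0000 1.0000
    outer loop
      vertex 17.4 13.5 23.9
      vertex 11.5 0.3 23.9
      vertex 17.6 5.5 23.9
    endloop
  endfacet
  facet normal 0.5919 0.8060 0.0000
    outer loop
      vertex 17.4 13.5 0.0
      vertex 11.0 18.2 0.0
      vertex 11.0 18.2 23.9
    endloop
  endfacet
  facet normal 0.5919 0.8060 0.0000
    outer loop
      vertex 17.4 13.5 0.0
      vertex 11.0 18.2 23.9
      vertex 17.4 13.5 23.9
    endloop
  endfacet
  facet normal -0.2484 0.9687 0.0000
    outer loop
      vertex 11.0 18.2 0.0
      vertex 3.2 16.2 0.0
      vertex 3.2 16.2 23.9
    endloop
  endfacet
  facet normal -0.2484 0.9687 0.0000
    outer loop
      vertex 11.0 18.2 0.0
      vertex 3.2 16.2 23.9
      vertex 11.0 18.2 23.9
    endloop
  endfacet
  facet normal -0.9159 0.4015 0.0000
    outer loop
      vertex 3.2 16.2 0.0
      vertex 0.0 8.9 0.0
      vertex 0.0 8.9 23.9
    endloop
  endfacet
  facet normal -0.9159 0.4015 0.0000
    outer loop
      vertex 3.2 16.2 0.0
      vertex 0.0 8.9 23.9
      vertex 3.2 16.2 23.9
    endloop
  endfacet
  facet normal -0.8868 -0.4621 0.0000
    outer loop
      vertex 0.0 8.9 0.0
      vertex 3.7 1.8 0.0
      vertex 3.7 1.8 23.9
    endloop
  endfacet
  facet normal -0.8868 -0.4621 0.0000
    outer loop
      vertex 0.0 8.9 0.0
      vertex 3.7 1.8 23.9
      vertex 0.0 8.9 23.9
    endloop
  endfacet
  facet normal -0.1888 -0.9820 0.0000
    outer loop
      vertex 3.7 1.8 0.0
      vertex 11.5 0.3 0.0
      vertex 11.5 0.3 23.9
    endloop
  endfacet
  facet normal -0.1888 -0.9820 0.0000
    outer loop
      vertex 3.7 1.8 0.0
      vertex 11.5 0.3 23.9
      vertex 3.7 1.8 23.9
    endloop
  endfacet
  facet normal 0.6487 -0.7610 0.0000
    outer loop
      vertex 11.5 0.3 0.0
      vertex 17.6 5.5 0.0
      vertex 17.6 5.5 23.9
    endloop
  endfacet
  facet normal 0.6487 -0.7610 0.0000
    outer loop
      vertex 11.5 0.3 0.0
      vertex 17.6 5.5 23.9
      vertex 11.5 0.3 23.9
    endloop
  endfacet
  facet normal 0.9997 0.0250 0.0000
    outer loop
      vertex 17.6 5.5 0.0
      vertex 17.4 13.5 0.0
      vertex 17.4 13.5 23.9
    endloop
  endfacet
  facet normal 0.9997 0.0250 0.0000
    outer loop
      vertex 17.6 5.5 0.0
      vertex 17.4 13.5 23.9
      vertex 17.6 5.5 23.9
    endloop
  endfacet
endsolid part

The G0 Z moves step by Δz≈4.8 mm. Every layer's G1 loop is the same polygon, so the solid is a straight extrusion of it from z=0 to z≈23.9. Closing with flat bottom and top caps and triangulating gives 24 facets — a regular 7-sided prism (a cylinder approximated with 7 flat sides), circumscribed radius ≈ 9.2 mm, height ≈ 23.9 mm.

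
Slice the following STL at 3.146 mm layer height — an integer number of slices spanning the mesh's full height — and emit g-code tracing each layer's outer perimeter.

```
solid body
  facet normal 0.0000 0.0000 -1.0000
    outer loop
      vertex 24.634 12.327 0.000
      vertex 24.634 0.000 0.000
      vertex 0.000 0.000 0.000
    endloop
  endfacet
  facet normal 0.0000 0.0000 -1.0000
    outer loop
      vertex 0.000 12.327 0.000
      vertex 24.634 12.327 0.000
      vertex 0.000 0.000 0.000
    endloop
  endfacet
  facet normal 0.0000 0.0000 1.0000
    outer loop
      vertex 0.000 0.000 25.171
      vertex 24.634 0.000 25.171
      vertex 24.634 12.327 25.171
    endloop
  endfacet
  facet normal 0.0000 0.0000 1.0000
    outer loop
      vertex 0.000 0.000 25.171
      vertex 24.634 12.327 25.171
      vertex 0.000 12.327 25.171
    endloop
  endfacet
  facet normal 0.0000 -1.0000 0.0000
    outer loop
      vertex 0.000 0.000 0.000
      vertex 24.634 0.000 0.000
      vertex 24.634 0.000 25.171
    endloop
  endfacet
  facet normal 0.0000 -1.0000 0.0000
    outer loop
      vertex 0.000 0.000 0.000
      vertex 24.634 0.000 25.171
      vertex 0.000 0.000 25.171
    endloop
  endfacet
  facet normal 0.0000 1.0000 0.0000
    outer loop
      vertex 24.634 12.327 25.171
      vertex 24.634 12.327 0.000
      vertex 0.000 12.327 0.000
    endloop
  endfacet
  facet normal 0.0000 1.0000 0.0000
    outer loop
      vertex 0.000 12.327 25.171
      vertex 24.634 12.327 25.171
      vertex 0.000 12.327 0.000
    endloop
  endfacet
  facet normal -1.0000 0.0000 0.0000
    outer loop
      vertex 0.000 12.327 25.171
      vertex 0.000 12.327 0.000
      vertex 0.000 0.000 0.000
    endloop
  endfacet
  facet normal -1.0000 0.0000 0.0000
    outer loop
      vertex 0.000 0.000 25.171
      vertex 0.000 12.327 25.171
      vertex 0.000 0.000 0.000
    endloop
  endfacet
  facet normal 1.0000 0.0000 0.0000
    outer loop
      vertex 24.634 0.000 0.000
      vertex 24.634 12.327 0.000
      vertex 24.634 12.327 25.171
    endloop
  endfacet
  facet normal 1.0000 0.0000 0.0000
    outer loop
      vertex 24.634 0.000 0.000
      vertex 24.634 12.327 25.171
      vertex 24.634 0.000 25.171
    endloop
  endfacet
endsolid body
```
; perimeter-only toolpath
G21 ; units = mm
G90 ; absolute positioning
G28 ; home
; layer 1
G0 Z3.146
G0 X0.000 Y0.000
G1 X24.634 Y0.000
G1 X24.634 Y12.327
G1 X0.000 Y12.327
G1 X0.000 Y0.000
; layer 2
G0 Z6.293
G0 X0.000 Y0.000
G1 X24.634 Y0.000
G1 X24.634 Y12.327
G1 X0.000 Y12.327
G1 X0.000 Y0.000
; layer 3
G0 Z9.439
G0 X0.000 Y0.000
G1 X24.634 Y0.000
G1 X24.634 Y12.327
G1 X0.000 Y12.327
G1 X0.000 Y0.000
; layer 4
G0 Z12.585
G0 X0.000 Y0.000
G1 X24.634 Y0.000
G1 X24.634 Y12.327
G1 X0.000 Y12.327
G1 X0.000 Y0.000
; layer 5
G0 Z15.732
G0 X0.000 Y0.000
G1 X24.634 Y0.000
G1 X24.634 Y12.327
G1 X0.000 Y12.327
G1 X0.000 Y0.000
; layer 6
G0 Z18.878
G0 X0.000 Y0.000
G1 X24.634 Y0.000
G1 X24.634 Y12.327
G1 X0.000 Y12.327
G1 X0.000 Y0.000
; layer 7
G0 Z22.025
G0 X0.000 Y0.000
G1 X24.634 Y0.000
G1 X24.634 Y12.327
G1 X0.000 Y12.327
G1 X0.000 Y0.000
; layer 8
G0 Z25.171
G0 X0.000 Y0.000
G1 X24.634 Y0.000
G1 X24.634 Y12.327
G1 X0.000 Y12.327
G1 X0.000 Y0.000
M2 ; end

The solid is a rectangular box, roughly 24.6 × 12.3 mm footprint and 25.2 mm tall. Slicing at Δz = 3.146 mm — 8 equal slices spanning the solid's height, so layer i sits at z = i·h/8 — gives 8 non-empty perimeters. Each is a 4-segment closed polygon; G0 lifts to the layer z and rapids to the start vertex, then G1 traces the edges.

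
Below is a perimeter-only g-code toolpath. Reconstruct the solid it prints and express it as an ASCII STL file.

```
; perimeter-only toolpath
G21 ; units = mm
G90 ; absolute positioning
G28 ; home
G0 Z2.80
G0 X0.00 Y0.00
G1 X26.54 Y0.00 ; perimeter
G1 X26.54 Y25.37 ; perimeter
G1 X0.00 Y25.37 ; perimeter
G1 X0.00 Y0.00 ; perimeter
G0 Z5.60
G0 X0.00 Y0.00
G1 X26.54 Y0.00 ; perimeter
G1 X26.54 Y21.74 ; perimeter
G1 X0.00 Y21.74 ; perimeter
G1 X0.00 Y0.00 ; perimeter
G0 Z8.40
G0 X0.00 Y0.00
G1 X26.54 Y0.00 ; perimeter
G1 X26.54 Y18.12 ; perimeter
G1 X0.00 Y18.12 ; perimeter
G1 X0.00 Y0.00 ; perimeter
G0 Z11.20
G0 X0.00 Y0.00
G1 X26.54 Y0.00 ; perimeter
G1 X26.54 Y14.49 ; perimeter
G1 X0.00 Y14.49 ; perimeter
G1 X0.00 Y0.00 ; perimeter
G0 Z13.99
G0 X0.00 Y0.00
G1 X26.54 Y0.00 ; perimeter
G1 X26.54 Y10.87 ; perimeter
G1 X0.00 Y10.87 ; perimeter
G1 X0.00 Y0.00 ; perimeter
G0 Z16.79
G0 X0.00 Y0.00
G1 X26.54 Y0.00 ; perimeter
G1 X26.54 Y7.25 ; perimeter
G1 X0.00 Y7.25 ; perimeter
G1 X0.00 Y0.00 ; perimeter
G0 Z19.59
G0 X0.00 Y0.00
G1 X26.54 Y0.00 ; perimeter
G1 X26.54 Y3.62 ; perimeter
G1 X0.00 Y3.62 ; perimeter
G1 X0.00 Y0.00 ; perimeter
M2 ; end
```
solid part
  facet normal 0.0000 0.0000 -1.0000
    outer loop
      vertex 26.54 28.99 0.00
      vertex 26.54 0.00 0.00
      vertex 0.00 0.00 0.00
    endloop
  endfacet
  facet normal 0.0000 0.0000 -1.0000
    outer loop
      vertex 0.00 28.99 0.00
      vertex 26.54 28.99 0.00
      vertex 0.00 0.00 0.00
    endloop
  endfacet
  facet normal 0.0000 -1.0000 0.0000
    outer loop
      vertex 0.00 0.00 0.00
      vertex 26.54 0.00 0.00
      vertex 26.54 0.00 22.39
    endloop
  endfacet
  facet normal 0.0000 -1.0000 0.0000
    outer loop
      vertex 0.00 0.00 0.00
      vertex 26.54 0.00 22.39
      vertex 0.00 0.00 22.39
    endloop
  endfacet
  facet normal 0.0000 0.6113 0.7914
    outer loop
      vertex 0.00 0.00 22.39
      vertex 26.54 0.00 22.39
      vertex 26.54 28.99 0.00
    endloop
  endfacet
  facet normal 0.0000 0.6113 0.7914
    outer loop
      vertex 0.00 0.00 22.39
      vertex 26.54 28.99 0.00
      vertex 0.00 28.99 0.00
    endloop
  endfacet
  facet normal -1.0000 0.0000 0.0000
    outer loop
      vertex 0.00 0.00 22.39
      vertex 0.00 28.99 0.00
      vertex 0.00 0.00 0.00
    endloop
  endfacet
  facet normal 1.0000 0.0000 0.0000
    outer loop
      vertex 26.54 0.00 0.00
      vertex 26.54 28.99 0.00
      vertex 26.54 0.00 22.39
    endloop
  endfacet
endsolid part

The G0 Z moves step by Δz≈2.80 mm. The G1 loops shrink linearly with z, so the solid tapers from its base footprint up to z≈22.4. Closing with a flat bottom cap and the tapered top and triangulating gives 8 facets — a wedge (ramp): 26.5 × 29 mm base, rising to 22.4 mm along the y=0 edge and sloping linearly to z=0 at y=29.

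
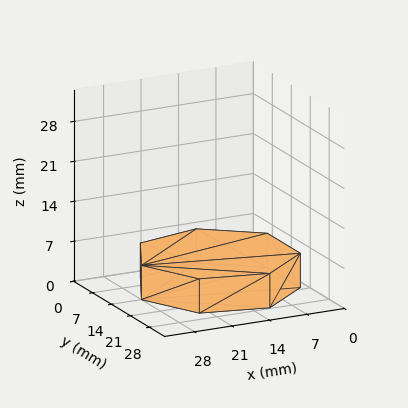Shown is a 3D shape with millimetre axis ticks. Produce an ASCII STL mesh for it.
Reading the render: the shape is a regular 7-sided prism (a cylinder approximated with 7 flat sides), circumscribed radius ≈ 14 mm, height ≈ 6 mm (dimensions read to the nearest mm from the axis ticks). For the STL, each face is triangulated and given an outward normal.

solid part
  facet normal 0.0000 0.0000 -1.0000
    outer loop
      vertex 10.9 27.6 0.0
      vertex 22.7 24.9 0.0
      vertex 28.0 14.0 0.0
    endloop
  endfacet
  facet normal 0.0000 0.0000 -1.0000
    outer loop
      vertex 1.4 20.1 0.0
      vertex 10.9 27.6 0.0
      vertex 28.0 14.0 0.0
    endloop
  endfacet
  facet normal 0.0000 0.0000 -1.0000
    outer loop
      vertex 1.4 7.9 0.0
      vertex 1.4 20.1 0.0
      vertex 28.0 14.0 0.0
    endloop
  endfacet
  facet normal 0.0000 0.0000 -1.0000
    outer loop
      vertex 10.9 0.4 0.0
      vertex 1.4 7.9 0.0
      vertex 28.0 14.0 0.0
    endloop
  endfacet
  facet normal 0.0000 0.0000 -1.0000
    outer loop
      vertex 22.7 3.1 0.0
      vertex 10.9 0.4 0.0
      vertex 28.0 14.0 0.0
    endloop
  endfacet
  facet normal 0.0000 0.0000 1.0000
    outer loop
      vertex 28.0 14.0 6.0
      vertex 22.7 24.9 6.0
      vertex 10.9 27.6 6.0
    endloop
  endfacet
  facet normal 0.0000 0.0000 1.0000
    outer loop
      vertex 28.0 14.0 6.0
      vertex 10.9 27.6 6.0
      vertex 1.4 20.1 6.0
    endloop
  endfacet
  facet normal 0.0000 0.0000 1.0000
    outer loop
      vertex 28.0 14.0 6.0
      vertex 1.4 20.1 6.0
      vertex 1.4 7.9 6.0
    endloop
  endfacet
  facet normal 0.0000 0.0000 1.0000
    outer loop
      vertex 28.0 14.0 6.0
      vertex 1.4 7.9 6.0
      vertex 10.9 0.4 6.0
    endloop
  endfacet
  facet normal 0.0000 0.0000 1.0000
    outer loop
      vertex 28.0 14.0 6.0
      vertex 10.9 0.4 6.0
      vertex 22.7 3.1 6.0
    endloop
  endfacet
  facet normal 0.8993 0.4373 0.0000
    outer loop
      vertex 28.0 14.0 0.0
      vertex 22.7 24.9 0.0
      vertex 22.7 24.9 6.0
    endloop
  endfacet
  facet normal 0.8993 0.4373 0.0000
    outer loop
      vertex 28.0 14.0 0.0
      vertex 22.7 24.9 6.0
      vertex 28.0 14.0 6.0
    endloop
  endfacet
  facet normal 0.2230 0.9748 0.0000
    outer loop
      vertex 22.7 24.9 0.0
      vertex 10.9 27.6 0.0
      vertex 10.9 27.6 6.0
    endloop
  endfacet
  facet normal 0.2230 0.9748 0.0000
    outer loop
      vertex 22.7 24.9 0.0
      vertex 10.9 27.6 6.0
      vertex 22.7 24.9 6.0
    endloop
  endfacet
  facet normal -0.6196 0.7849 0.0000
    outer loop
      vertex 10.9 27.6 0.0
      vertex 1.4 20.1 0.0
      vertex 1.4 20.1 6.0
    endloop
  endfacet
  facet normal -0.6196 0.7849 0.0000
    outer loop
      vertex 10.9 27.6 0.0
      vertex 1.4 20.1 6.0
      vertex 10.9 27.6 6.0
    endloop
  endfacet
  facet normal -1.0000 0.0000 0.0000
    outer loop
      vertex 1.4 20.1 0.0
      vertex 1.4 7.9 0.0
      vertex 1.4 7.9 6.0
    endloop
  endfacet
  facet normal -1.0000 0.0000 0.0000
    outer loop
      vertex 1.4 20.1 0.0
      vertex 1.4 7.9 6.0
      vertex 1.4 20.1 6.0
    endloop
  endfacet
  facet normal -0.6196 -0.7849 0.0000
    outer loop
      vertex 1.4 7.9 0.0
      vertex 10.9 0.4 0.0
      vertex 10.9 0.4 6.0
    endloop
  endfacet
  facet normal -0.6196 -0.7849 0.0000
    outer loop
      vertex 1.4 7.9 0.0
      vertex 10.9 0.4 6.0
      vertex 1.4 7.9 6.0
    endloop
  endfacet
  facet normal 0.2230 -0.9748 0.0000
    outer loop
      vertex 10.9 0.4 0.0
      vertex 22.7 3.1 0.0
      vertex 22.7 3.1 6.0
    endloop
  endfacet
  facet normal 0.2230 -0.9748 0.0000
    outer loop
      vertex 10.9 0.4 0.0
      vertex 22.7 3.1 6.0
      vertex 10.9 0.4 6.0
    endloop
  endfacet
  facet normal 0.8993 -0.4373 0.0000
    outer loop
      vertex 22.7 3.1 0.0
      vertex 28.0 14.0 0.0
      vertex 28.0 14.0 6.0
    endloop
  endfacet
  facet normal 0.8993 -0.4373 0.0000
    outer loop
      vertex 22.7 3.1 0.0
      vertex 28.0 14.0 6.0
      vertex 22.7 3.1 6.0
    endloop
  endfacet
endsolid part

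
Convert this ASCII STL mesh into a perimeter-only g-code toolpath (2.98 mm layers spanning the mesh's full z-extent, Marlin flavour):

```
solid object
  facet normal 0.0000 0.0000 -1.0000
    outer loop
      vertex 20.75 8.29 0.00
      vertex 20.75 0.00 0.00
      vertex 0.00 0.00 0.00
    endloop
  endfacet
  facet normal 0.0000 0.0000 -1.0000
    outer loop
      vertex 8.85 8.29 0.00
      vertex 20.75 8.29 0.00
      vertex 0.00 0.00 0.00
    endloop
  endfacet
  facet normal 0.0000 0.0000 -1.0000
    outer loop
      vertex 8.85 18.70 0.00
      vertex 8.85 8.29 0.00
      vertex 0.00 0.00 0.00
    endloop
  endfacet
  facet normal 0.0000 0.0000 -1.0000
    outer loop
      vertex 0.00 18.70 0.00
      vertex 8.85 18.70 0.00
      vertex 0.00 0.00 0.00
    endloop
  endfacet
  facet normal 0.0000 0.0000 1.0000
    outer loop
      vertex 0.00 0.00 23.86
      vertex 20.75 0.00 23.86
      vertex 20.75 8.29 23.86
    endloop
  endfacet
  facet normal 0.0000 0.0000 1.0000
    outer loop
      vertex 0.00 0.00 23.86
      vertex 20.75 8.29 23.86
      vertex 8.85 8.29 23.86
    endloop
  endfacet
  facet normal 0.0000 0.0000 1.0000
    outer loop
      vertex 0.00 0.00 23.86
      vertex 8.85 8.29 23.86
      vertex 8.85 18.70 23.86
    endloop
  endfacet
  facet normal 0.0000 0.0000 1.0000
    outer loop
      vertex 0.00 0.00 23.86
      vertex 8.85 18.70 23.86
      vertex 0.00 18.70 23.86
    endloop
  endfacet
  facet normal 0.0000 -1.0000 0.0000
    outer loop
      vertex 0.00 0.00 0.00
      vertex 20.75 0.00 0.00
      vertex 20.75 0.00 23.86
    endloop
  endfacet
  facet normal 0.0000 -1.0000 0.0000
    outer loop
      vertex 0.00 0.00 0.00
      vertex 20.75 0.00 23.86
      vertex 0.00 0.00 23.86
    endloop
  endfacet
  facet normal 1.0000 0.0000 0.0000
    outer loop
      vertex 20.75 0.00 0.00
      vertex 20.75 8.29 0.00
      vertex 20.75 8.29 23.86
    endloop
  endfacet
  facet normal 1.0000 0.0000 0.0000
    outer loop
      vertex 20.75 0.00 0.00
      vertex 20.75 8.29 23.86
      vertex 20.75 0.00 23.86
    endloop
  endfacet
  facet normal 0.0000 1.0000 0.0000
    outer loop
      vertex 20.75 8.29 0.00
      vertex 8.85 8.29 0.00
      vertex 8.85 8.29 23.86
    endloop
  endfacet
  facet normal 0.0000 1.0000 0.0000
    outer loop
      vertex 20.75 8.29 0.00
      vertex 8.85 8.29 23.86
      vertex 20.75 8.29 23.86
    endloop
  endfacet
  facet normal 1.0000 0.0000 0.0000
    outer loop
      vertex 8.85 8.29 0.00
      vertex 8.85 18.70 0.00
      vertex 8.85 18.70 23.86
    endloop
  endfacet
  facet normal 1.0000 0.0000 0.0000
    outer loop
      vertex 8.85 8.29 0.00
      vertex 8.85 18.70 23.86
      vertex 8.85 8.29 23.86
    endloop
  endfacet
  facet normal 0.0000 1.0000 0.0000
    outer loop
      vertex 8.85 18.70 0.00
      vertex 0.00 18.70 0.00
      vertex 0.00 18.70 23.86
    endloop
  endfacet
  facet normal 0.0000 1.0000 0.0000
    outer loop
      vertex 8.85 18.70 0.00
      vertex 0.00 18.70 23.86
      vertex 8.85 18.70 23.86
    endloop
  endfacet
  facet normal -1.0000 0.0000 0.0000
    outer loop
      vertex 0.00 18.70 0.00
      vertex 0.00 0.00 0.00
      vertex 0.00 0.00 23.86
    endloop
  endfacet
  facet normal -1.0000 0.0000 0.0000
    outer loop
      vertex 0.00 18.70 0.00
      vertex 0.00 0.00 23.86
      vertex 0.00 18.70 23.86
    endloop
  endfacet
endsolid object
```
; perimeter-only toolpath
G21 ; units = mm
G90 ; absolute positioning
G28 ; home
; layer 1
G0 Z2.98
G0 X0.00 Y0.00
G1 X20.75 Y0.00
G1 X20.75 Y8.29
G1 X8.85 Y8.29
G1 X8.85 Y18.70
G1 X0.00 Y18.70
G1 X0.00 Y0.00
; layer 2
G0 Z5.96
G0 X0.00 Y0.00
G1 X20.75 Y0.00
G1 X20.75 Y8.29
G1 X8.85 Y8.29
G1 X8.85 Y18.70
G1 X0.00 Y18.70
G1 X0.00 Y0.00
; layer 3
G0 Z8.95
G0 X0.00 Y0.00
G1 X20.75 Y0.00
G1 X20.75 Y8.29
G1 X8.85 Y8.29
G1 X8.85 Y18.70
G1 X0.00 Y18.70
G1 X0.00 Y0.00
; layer 4
G0 Z11.93
G0 X0.00 Y0.00
G1 X20.75 Y0.00
G1 X20.75 Y8.29
G1 X8.85 Y8.29
G1 X8.85 Y18.70
G1 X0.00 Y18.70
G1 X0.00 Y0.00
; layer 5
G0 Z14.91
G0 X0.00 Y0.00
G1 X20.75 Y0.00
G1 X20.75 Y8.29
G1 X8.85 Y8.29
G1 X8.85 Y18.70
G1 X0.00 Y18.70
G1 X0.00 Y0.00
; layer 6
G0 Z17.89
G0 X0.00 Y0.00
G1 X20.75 Y0.00
G1 X20.75 Y8.29
G1 X8.85 Y8.29
G1 X8.85 Y18.70
G1 X0.00 Y18.70
G1 X0.00 Y0.00
; layer 7
G0 Z20.88
G0 X0.00 Y0.00
G1 X20.75 Y0.00
G1 X20.75 Y8.29
G1 X8.85 Y8.29
G1 X8.85 Y18.70
G1 X0.00 Y18.70
G1 X0.00 Y0.00
; layer 8
G0 Z23.86
G0 X0.00 Y0.00
G1 X20.75 Y0.00
G1 X20.75 Y8.29
G1 X8.85 Y8.29
G1 X8.85 Y18.70
G1 X0.00 Y18.70
G1 X0.00 Y0.00
M2 ; end

The solid is an L-shaped prism: outer 20.8 × 18.7 mm, arm thicknesses ≈ 8.29 mm (horizontal) and 8.85 mm (vertical), extruded 23.9 mm in z. Slicing at Δz = 2.98 mm — 8 equal slices spanning the solid's height, so layer i sits at z = i·h/8 — gives 8 non-empty perimeters. Each is a 6-segment closed polygon; G0 lifts to the layer z and rapids to the start vertex, then G1 traces the edges.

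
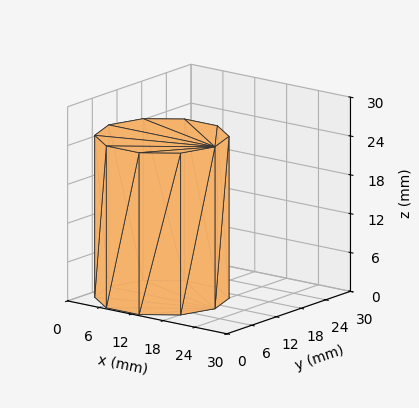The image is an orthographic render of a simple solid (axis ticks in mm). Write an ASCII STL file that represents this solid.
Reading the render: the shape is a regular 10-sided prism (a cylinder approximated with 10 flat sides), circumscribed radius ≈ 10 mm, height ≈ 25 mm (dimensions read to the nearest mm from the axis ticks). For the STL, each face is triangulated and given an outward normal.

solid part
  facet normal 0.0000 0.0000 -1.0000
    outer loop
      vertex 13.090 19.511 0.000
      vertex 18.090 15.878 0.000
      vertex 20.000 10.000 0.000
    endloop
  endfacet
  facet normal 0.0000 0.0000 -1.0000
    outer loop
      vertex 6.910 19.511 0.000
      vertex 13.090 19.511 0.000
      vertex 20.000 10.000 0.000
    endloop
  endfacet
  facet normal 0.0000 0.0000 -1.0000
    outer loop
      vertex 1.910 15.878 0.000
      vertex 6.910 19.511 0.000
      vertex 20.000 10.000 0.000
    endloop
  endfacet
  facet normal 0.0000 0.0000 -1.0000
    outer loop
      vertex 0.000 10.000 0.000
      vertex 1.910 15.878 0.000
      vertex 20.000 10.000 0.000
    endloop
  endfacet
  facet normal 0.0000 0.0000 -1.0000
    outer loop
      vertex 1.910 4.122 0.000
      vertex 0.000 10.000 0.000
      vertex 20.000 10.000 0.000
    endloop
  endfacet
  facet normal 0.0000 0.0000 -1.0000
    outer loop
      vertex 6.910 0.489 0.000
      vertex 1.910 4.122 0.000
      vertex 20.000 10.000 0.000
    endloop
  endfacet
  facet normal 0.0000 0.0000 -1.0000
    outer loop
      vertex 13.090 0.489 0.000
      vertex 6.910 0.489 0.000
      vertex 20.000 10.000 0.000
    endloop
  endfacet
  facet normal 0.0000 0.0000 -1.0000
    outer loop
      vertex 18.090 4.122 0.000
      vertex 13.090 0.489 0.000
      vertex 20.000 10.000 0.000
    endloop
  endfacet
  facet normal 0.0000 0.0000 1.0000
    outer loop
      vertex 20.000 10.000 25.000
      vertex 18.090 15.878 25.000
      vertex 13.090 19.511 25.000
    endloop
  endfacet
  facet normal 0.0000 0.0000 1.0000
    outer loop
      vertex 20.000 10.000 25.000
      vertex 13.090 19.511 25.000
      vertex 6.910 19.511 25.000
    endloop
  endfacet
  facet normal 0.0000 0.0000 1.0000
    outer loop
      vertex 20.000 10.000 25.000
      vertex 6.910 19.511 25.000
      vertex 1.910 15.878 25.000
    endloop
  endfacet
  facet normal 0.0000 0.0000 1.0000
    outer loop
      vertex 20.000 10.000 25.000
      vertex 1.910 15.878 25.000
      vertex 0.000 10.000 25.000
    endloop
  endfacet
  facet normal 0.0000 0.0000 1.0000
    outer loop
      vertex 20.000 10.000 25.000
      vertex 0.000 10.000 25.000
      vertex 1.910 4.122 25.000
    endloop
  endfacet
  facet normal 0.0000 0.0000 1.0000
    outer loop
      vertex 20.000 10.000 25.000
      vertex 1.910 4.122 25.000
      vertex 6.910 0.489 25.000
    endloop
  endfacet
  facet normal 0.0000 0.0000 1.0000
    outer loop
      vertex 20.000 10.000 25.000
      vertex 6.910 0.489 25.000
      vertex 13.090 0.489 25.000
    endloop
  endfacet
  facet normal 0.0000 0.0000 1.0000
    outer loop
      vertex 20.000 10.000 25.000
      vertex 13.090 0.489 25.000
      vertex 18.090 4.122 25.000
    endloop
  endfacet
  facet normal 0.9511 0.3090 0.0000
    outer loop
      vertex 20.000 10.000 0.000
      vertex 18.090 15.878 0.000
      vertex 18.090 15.878 25.000
    endloop
  endfacet
  facet normal 0.9511 0.3090 0.0000
    outer loop
      vertex 20.000 10.000 0.000
      vertex 18.090 15.878 25.000
      vertex 20.000 10.000 25.000
    endloop
  endfacet
  facet normal 0.5878 0.8090 0.0000
    outer loop
      vertex 18.090 15.878 0.000
      vertex 13.090 19.511 0.000
      vertex 13.090 19.511 25.000
    endloop
  endfacet
  facet normal 0.5878 0.8090 0.0000
    outer loop
      vertex 18.090 15.878 0.000
      vertex 13.090 19.511 25.000
      vertex 18.090 15.878 25.000
    endloop
  endfacet
  facet normal 0.0000 1.0000 0.0000
    outer loop
      vertex 13.090 19.511 0.000
      vertex 6.910 19.511 0.000
      vertex 6.910 19.511 25.000
    endloop
  endfacet
  facet normal 0.0000 1.0000 0.0000
    outer loop
      vertex 13.090 19.511 0.000
      vertex 6.910 19.511 25.000
      vertex 13.090 19.511 25.000
    endloop
  endfacet
  facet normal -0.5878 0.8090 0.0000
    outer loop
      vertex 6.910 19.511 0.000
      vertex 1.910 15.878 0.000
      vertex 1.910 15.878 25.000
    endloop
  endfacet
  facet normal -0.5878 0.8090 0.0000
    outer loop
      vertex 6.910 19.511 0.000
      vertex 1.910 15.878 25.000
      vertex 6.910 19.511 25.000
    endloop
  endfacet
  facet normal -0.9511 0.3090 0.0000
    outer loop
      vertex 1.910 15.878 0.000
      vertex 0.000 10.000 0.000
      vertex 0.000 10.000 25.000
    endloop
  endfacet
  facet normal -0.9511 0.3090 0.0000
    outer loop
      vertex 1.910 15.878 0.000
      vertex 0.000 10.000 25.000
      vertex 1.910 15.878 25.000
    endloop
  endfacet
  facet normal -0.9511 -0.3090 0.0000
    outer loop
      vertex 0.000 10.000 0.000
      vertex 1.910 4.122 0.000
      vertex 1.910 4.122 25.000
    endloop
  endfacet
  facet normal -0.9511 -0.3090 0.0000
    outer loop
      vertex 0.000 10.000 0.000
      vertex 1.910 4.122 25.000
      vertex 0.000 10.000 25.000
    endloop
  endfacet
  facet normal -0.5878 -0.8090 0.0000
    outer loop
      vertex 1.910 4.122 0.000
      vertex 6.910 0.489 0.000
      vertex 6.910 0.489 25.000
    endloop
  endfacet
  facet normal -0.5878 -0.8090 0.0000
    outer loop
      vertex 1.910 4.122 0.000
      vertex 6.910 0.489 25.000
      vertex 1.910 4.122 25.000
    endloop
  endfacet
  facet normal 0.0000 -1.0000 0.0000
    outer loop
      vertex 6.910 0.489 0.000
      vertex 13.090 0.489 0.000
      vertex 13.090 0.489 25.000
    endloop
  endfacet
  facet normal 0.0000 -1.0000 0.0000
    outer loop
      vertex 6.910 0.489 0.000
      vertex 13.090 0.489 25.000
      vertex 6.910 0.489 25.000
    endloop
  endfacet
  facet normal 0.5878 -0.8090 0.0000
    outer loop
      vertex 13.090 0.489 0.000
      vertex 18.090 4.122 0.000
      vertex 18.090 4.122 25.000
    endloop
  endfacet
  facet normal 0.5878 -0.8090 0.0000
    outer loop
      vertex 13.090 0.489 0.000
      vertex 18.090 4.122 25.000
      vertex 13.090 0.489 25.000
    endloop
  endfacet
  facet normal 0.9511 -0.3090 0.0000
    outer loop
      vertex 18.090 4.122 0.000
      vertex 20.000 10.000 0.000
      vertex 20.000 10.000 25.000
    endloop
  endfacet
  facet normal 0.9511 -0.3090 0.0000
    outer loop
      vertex 18.090 4.122 0.000
      vertex 20.000 10.000 25.000
      vertex 18.090 4.122 25.000
    endloop
  endfacet
endsolid part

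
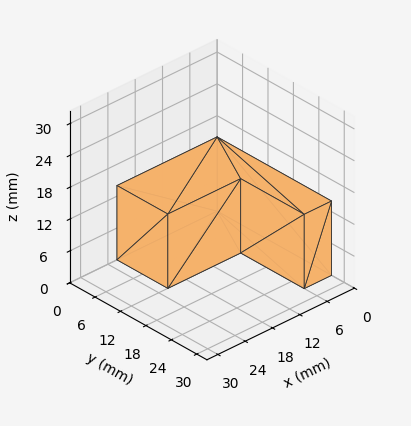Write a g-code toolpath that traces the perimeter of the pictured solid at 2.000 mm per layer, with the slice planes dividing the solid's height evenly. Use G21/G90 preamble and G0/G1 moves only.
Reading the render: the shape is an L-shaped prism: outer 22 × 27 mm, arm thicknesses ≈ 12 mm (horizontal) and 6 mm (vertical), extruded 14 mm in z (dimensions read to the nearest mm from the axis ticks). For the g-code, the solid's height is divided into equal slices at the stated Δz and each level perimeter traced with G1 moves after a G0 lift.

; perimeter-only toolpath
G21 ; units = mm
G90 ; absolute positioning
G28 ; home
; layer 1
G0 Z2.000
G0 X0.000 Y0.000
G1 X22.000 Y0.000
G1 X22.000 Y12.000
G1 X6.000 Y12.000
G1 X6.000 Y27.000
G1 X0.000 Y27.000
G1 X0.000 Y0.000
; layer 2
G0 Z4.000
G0 X0.000 Y0.000
G1 X22.000 Y0.000
G1 X22.000 Y12.000
G1 X6.000 Y12.000
G1 X6.000 Y27.000
G1 X0.000 Y27.000
G1 X0.000 Y0.000
; layer 3
G0 Z6.000
G0 X0.000 Y0.000
G1 X22.000 Y0.000
G1 X22.000 Y12.000
G1 X6.000 Y12.000
G1 X6.000 Y27.000
G1 X0.000 Y27.000
G1 X0.000 Y0.000
; layer 4
G0 Z8.000
G0 X0.000 Y0.000
G1 X22.000 Y0.000
G1 X22.000 Y12.000
G1 X6.000 Y12.000
G1 X6.000 Y27.000
G1 X0.000 Y27.000
G1 X0.000 Y0.000
; layer 5
G0 Z10.000
G0 X0.000 Y0.000
G1 X22.000 Y0.000
G1 X22.000 Y12.000
G1 X6.000 Y12.000
G1 X6.000 Y27.000
G1 X0.000 Y27.000
G1 X0.000 Y0.000
; layer 6
G0 Z12.000
G0 X0.000 Y0.000
G1 X22.000 Y0.000
G1 X22.000 Y12.000
G1 X6.000 Y12.000
G1 X6.000 Y27.000
G1 X0.000 Y27.000
G1 X0.000 Y0.000
; layer 7
G0 Z14.000
G0 X0.000 Y0.000
G1 X22.000 Y0.000
G1 X22.000 Y12.000
G1 X6.000 Y12.000
G1 X6.000 Y27.000
G1 X0.000 Y27.000
G1 X0.000 Y0.000
M2 ; end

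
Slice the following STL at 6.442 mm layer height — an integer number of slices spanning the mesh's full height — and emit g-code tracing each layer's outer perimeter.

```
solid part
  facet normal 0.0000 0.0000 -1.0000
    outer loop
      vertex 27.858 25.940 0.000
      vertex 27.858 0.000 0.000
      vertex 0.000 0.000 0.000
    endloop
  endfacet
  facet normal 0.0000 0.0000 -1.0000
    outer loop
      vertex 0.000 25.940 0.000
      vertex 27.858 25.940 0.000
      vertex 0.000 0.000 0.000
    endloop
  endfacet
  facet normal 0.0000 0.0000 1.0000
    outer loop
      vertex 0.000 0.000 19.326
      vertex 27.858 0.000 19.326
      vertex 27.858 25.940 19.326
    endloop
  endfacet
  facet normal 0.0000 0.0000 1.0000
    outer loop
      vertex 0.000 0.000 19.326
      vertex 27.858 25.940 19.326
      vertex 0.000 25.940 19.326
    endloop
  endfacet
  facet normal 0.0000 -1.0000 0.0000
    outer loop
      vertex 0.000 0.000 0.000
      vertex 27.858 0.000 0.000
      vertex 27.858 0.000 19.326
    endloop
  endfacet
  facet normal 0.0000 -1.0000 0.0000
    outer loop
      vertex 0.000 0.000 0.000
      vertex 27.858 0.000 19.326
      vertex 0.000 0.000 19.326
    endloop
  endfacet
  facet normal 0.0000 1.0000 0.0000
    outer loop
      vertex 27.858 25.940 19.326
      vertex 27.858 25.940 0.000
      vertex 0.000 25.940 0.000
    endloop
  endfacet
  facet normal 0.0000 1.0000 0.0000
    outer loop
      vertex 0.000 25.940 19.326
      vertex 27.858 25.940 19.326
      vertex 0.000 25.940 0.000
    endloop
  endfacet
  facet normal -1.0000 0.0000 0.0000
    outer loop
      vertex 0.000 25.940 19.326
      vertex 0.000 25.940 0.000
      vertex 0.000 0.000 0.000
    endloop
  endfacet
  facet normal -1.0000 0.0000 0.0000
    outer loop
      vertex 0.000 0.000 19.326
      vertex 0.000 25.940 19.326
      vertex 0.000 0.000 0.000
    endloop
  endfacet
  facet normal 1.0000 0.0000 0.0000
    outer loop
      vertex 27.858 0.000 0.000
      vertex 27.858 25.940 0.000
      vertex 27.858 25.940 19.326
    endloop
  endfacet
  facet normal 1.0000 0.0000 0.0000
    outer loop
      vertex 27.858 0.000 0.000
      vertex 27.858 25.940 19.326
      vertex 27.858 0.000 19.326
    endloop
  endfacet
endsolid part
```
; perimeter-only toolpath
G21 ; units = mm
G90 ; absolute positioning
G28 ; home
; layer 1
G0 Z6.442
G0 X0.000 Y0.000
G1 X27.858 Y0.000
G1 X27.858 Y25.940
G1 X0.000 Y25.940
G1 X0.000 Y0.000
; layer 2
G0 Z12.884
G0 X0.000 Y0.000
G1 X27.858 Y0.000
G1 X27.858 Y25.940
G1 X0.000 Y25.940
G1 X0.000 Y0.000
; layer 3
G0 Z19.326
G0 X0.000 Y0.000
G1 X27.858 Y0.000
G1 X27.858 Y25.940
G1 X0.000 Y25.940
G1 X0.000 Y0.000
M2 ; end

The solid is a rectangular box, roughly 27.9 × 25.9 mm footprint and 19.3 mm tall. Slicing at Δz = 6.442 mm — 3 equal slices spanning the solid's height, so layer i sits at z = i·h/3 — gives 3 non-empty perimeters. Each is a 4-segment closed polygon; G0 lifts to the layer z and rapids to the start vertex, then G1 traces the edges.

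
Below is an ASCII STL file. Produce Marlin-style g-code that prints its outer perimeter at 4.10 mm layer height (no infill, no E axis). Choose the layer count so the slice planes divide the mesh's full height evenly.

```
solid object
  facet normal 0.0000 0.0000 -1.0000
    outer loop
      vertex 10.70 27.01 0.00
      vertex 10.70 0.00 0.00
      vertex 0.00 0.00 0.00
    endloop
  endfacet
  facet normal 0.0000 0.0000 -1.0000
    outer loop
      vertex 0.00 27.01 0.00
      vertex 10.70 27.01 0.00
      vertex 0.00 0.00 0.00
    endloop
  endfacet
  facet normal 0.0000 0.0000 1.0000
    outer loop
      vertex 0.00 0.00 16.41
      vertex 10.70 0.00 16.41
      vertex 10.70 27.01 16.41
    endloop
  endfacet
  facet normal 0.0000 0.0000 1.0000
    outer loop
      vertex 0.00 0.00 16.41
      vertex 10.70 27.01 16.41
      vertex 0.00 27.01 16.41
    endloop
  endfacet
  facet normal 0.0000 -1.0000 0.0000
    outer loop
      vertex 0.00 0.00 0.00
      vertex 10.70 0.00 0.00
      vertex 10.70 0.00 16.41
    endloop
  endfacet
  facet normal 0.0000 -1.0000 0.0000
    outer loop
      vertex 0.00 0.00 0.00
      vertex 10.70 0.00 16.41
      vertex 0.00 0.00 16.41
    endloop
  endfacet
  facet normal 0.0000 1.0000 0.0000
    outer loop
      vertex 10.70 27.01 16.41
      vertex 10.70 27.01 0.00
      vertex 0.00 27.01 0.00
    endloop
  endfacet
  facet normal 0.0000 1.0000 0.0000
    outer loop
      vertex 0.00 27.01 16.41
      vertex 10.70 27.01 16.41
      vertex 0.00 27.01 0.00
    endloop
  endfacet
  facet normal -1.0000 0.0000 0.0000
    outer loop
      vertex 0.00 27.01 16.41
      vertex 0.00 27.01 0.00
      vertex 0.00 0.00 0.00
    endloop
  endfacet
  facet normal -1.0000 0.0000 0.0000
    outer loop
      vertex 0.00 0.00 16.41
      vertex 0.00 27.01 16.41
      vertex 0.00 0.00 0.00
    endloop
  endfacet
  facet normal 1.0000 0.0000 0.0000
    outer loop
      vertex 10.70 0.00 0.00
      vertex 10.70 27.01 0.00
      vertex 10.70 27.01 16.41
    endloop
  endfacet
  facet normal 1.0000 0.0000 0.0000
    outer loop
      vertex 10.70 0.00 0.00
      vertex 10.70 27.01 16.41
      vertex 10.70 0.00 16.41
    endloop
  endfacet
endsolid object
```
; perimeter-only toolpath
G21 ; units = mm
G90 ; absolute positioning
G28 ; home
; layer 1
G0 Z4.10
G0 X0.00 Y0.00
G1 X10.70 Y0.00
G1 X10.70 Y27.01
G1 X0.00 Y27.01
G1 X0.00 Y0.00
; layer 2
G0 Z8.21
G0 X0.00 Y0.00
G1 X10.70 Y0.00
G1 X10.70 Y27.01
G1 X0.00 Y27.01
G1 X0.00 Y0.00
; layer 3
G0 Z12.31
G0 X0.00 Y0.00
G1 X10.70 Y0.00
G1 X10.70 Y27.01
G1 X0.00 Y27.01
G1 X0.00 Y0.00
; layer 4
G0 Z16.41
G0 X0.00 Y0.00
G1 X10.70 Y0.00
G1 X10.70 Y27.01
G1 X0.00 Y27.01
G1 X0.00 Y0.00
M2 ; end

The solid is a rectangular box, roughly 10.7 × 27 mm footprint and 16.4 mm tall. Slicing at Δz = 4.10 mm — 4 equal slices spanning the solid's height, so layer i sits at z = i·h/4 — gives 4 non-empty perimeters. Each is a 4-segment closed polygon; G0 lifts to the layer z and rapids to the start vertex, then G1 traces the edges.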